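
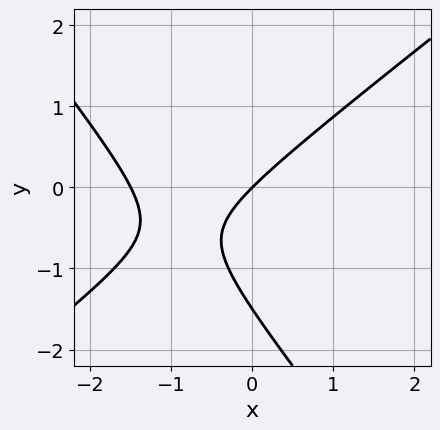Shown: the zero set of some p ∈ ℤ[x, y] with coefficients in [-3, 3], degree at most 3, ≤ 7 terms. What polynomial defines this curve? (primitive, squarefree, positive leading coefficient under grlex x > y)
2*x^2 - x*y - 2*y^2 + 3*x - 3*y

1. deg p = 2.
2. Checking where it meets the axes: it crosses the y-axis at the gridline y = 0; it meets the x-axis at x = 0 (among the integer gridlines).
3. Together with the visible shape, these determine p as stated.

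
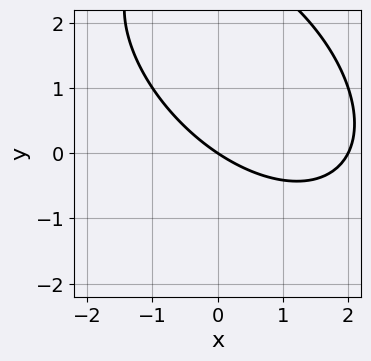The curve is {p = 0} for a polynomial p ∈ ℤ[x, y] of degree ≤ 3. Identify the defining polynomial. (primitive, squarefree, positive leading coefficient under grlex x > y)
x^2 + x*y + y^2 - 2*x - 3*y

(a) Degree: no degree-1 curve has this shape, so deg p = 2.
(b) Against the integer gridlines: it meets the y-axis at y = 0 (among the integer gridlines); among the integer gridlines, it crosses the x-axis at x ∈ {0, 2}.
(c) Solving for integer coefficients yields p as stated.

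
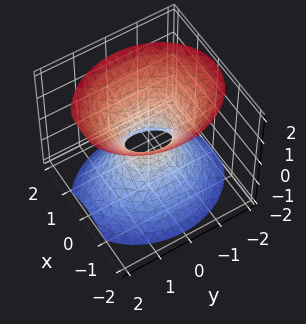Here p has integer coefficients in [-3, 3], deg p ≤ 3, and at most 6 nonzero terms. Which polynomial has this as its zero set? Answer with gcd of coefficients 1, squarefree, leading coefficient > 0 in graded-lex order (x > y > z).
First, the degree is 2 — one connected sheet with a waist; a quadric.
Then, symmetries: it's symmetric under x → −x, forcing even powers of x; the z ↦ −z reflection is a symmetry, so z appears only in even powers; the y ↦ −y reflection is a symmetry, so y appears only in even powers.
Then, checking where it meets the axes: the surface avoids every integer z-axis point in the box.
Finally, the integer polynomial consistent with all of this is the stated p.

3*x^2 + 2*y^2 - 2*z^2 - 1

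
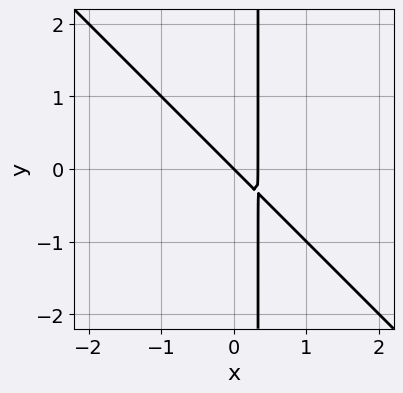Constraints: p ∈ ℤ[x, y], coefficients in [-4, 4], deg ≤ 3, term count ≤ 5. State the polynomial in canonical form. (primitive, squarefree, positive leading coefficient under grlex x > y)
1. The degree is 2 — the shape is more complex than any degree-1 curve.
2. From the visible intercepts: one y-axis crossing is at y = 0; it crosses the x-axis at the gridline x = 0.
3. Solving for integer coefficients yields p as stated.

3*x^2 + 3*x*y - x - y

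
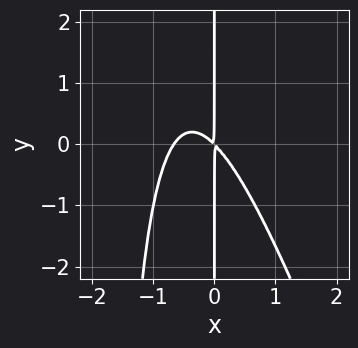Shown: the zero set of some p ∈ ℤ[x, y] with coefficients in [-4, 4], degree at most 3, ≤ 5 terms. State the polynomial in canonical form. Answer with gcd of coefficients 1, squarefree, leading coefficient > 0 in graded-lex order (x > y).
1. deg p = 3. A generic line meets the curve in up to 3 points.
2. From the visible intercepts: the visible y-axis segment lies entirely on the curve.
3. Fitting integer coefficients to these (and the overall shape) gives p.

3*x^3 + x^2*y + 2*x^2 + 2*x*y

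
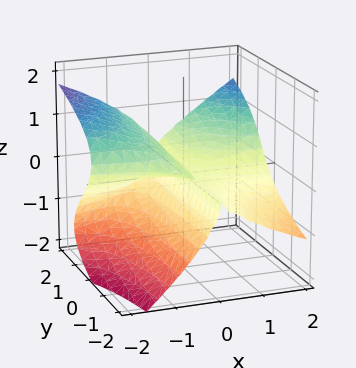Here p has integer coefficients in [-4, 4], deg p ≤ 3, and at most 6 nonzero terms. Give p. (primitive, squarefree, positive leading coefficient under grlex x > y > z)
x^2*y + x*z^2 - 2*z^3 - 2*x*z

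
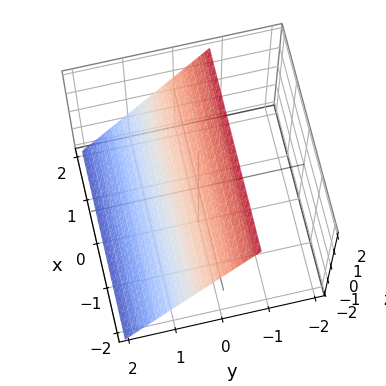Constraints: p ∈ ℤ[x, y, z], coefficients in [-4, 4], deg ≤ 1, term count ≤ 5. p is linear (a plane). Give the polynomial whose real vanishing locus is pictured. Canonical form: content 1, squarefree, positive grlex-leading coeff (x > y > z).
First, degree: the surface is flat (a plane), so deg p = 1.
Then, checking where it meets the axes: it meets the z-axis at z = 1 (among the integer gridlines); it misses every integer gridline on the x-axis.
Finally, putting this together gives p.

3*y + 2*z - 2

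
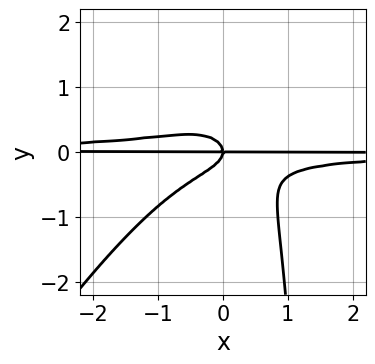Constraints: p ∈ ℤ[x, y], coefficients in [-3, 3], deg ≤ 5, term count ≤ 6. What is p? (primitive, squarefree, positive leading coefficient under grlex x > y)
Degree: the shape is more complex than any degree-3 curve, so deg p = 4.
Checking where it meets the axes: the visible x-axis segment lies entirely on the curve; it meets the y-axis at y = 0 (among the integer gridlines).
Assembling these constraints gives the stated polynomial.

3*x^2*y^2 - 2*x*y^3 + 3*y^3 + x*y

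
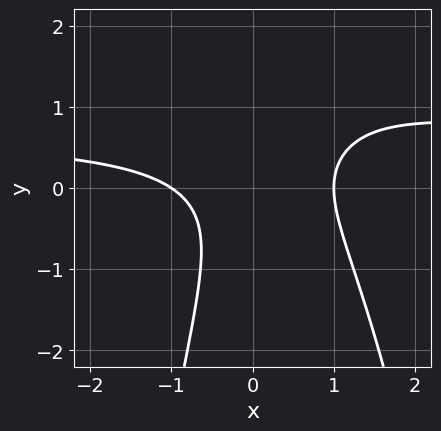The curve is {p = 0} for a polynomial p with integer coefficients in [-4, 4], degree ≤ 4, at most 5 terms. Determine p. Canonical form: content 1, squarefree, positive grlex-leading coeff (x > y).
3*x^2*y - 2*x^2 - 3*x*y + 2*y^2 + 2

1. Degree: no degree-2 curve has this shape, so deg p = 3.
2. Observable constraints: the x-axis gridline crossings are at x ∈ {-1, 1}; no y-intercept at any integer in the box.
3. These observations pin down the coefficients.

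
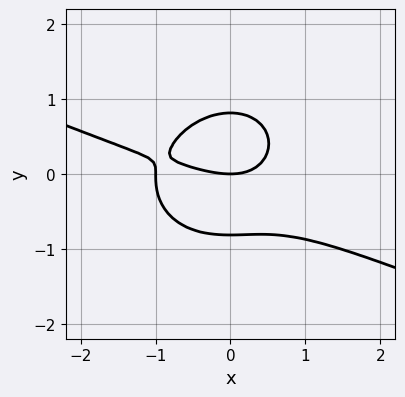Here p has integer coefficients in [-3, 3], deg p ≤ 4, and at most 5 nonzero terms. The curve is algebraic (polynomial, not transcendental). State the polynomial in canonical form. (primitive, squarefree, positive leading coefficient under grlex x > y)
deg p = 3.
Against the integer gridlines: among the integer gridlines, it crosses the x-axis at x ∈ {-1, 0}; it meets the y-axis at y = 0 (among the integer gridlines).
These observations pin down the coefficients.

x^3 + 2*x^2*y + 3*y^3 + x^2 - 2*y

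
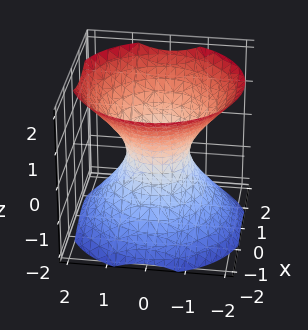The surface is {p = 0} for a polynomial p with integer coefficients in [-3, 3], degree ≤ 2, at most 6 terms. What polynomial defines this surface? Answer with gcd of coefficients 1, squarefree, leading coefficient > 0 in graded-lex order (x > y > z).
3*x^2 + 3*y^2 - 3*z^2 - 2

The degree is 2 — one connected sheet with a waist; a quadric.
Symmetries: rotational symmetry about the z-axis ⇒ p depends on x, y only through x² + y²; it's symmetric under z → −z, forcing even powers of z.
Against the integer gridlines: a circular section at z = 1 has radius between 1 and 2; it misses every integer gridline on the z-axis.
The integer polynomial consistent with all of this is the stated p.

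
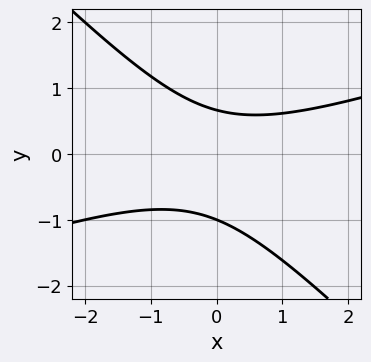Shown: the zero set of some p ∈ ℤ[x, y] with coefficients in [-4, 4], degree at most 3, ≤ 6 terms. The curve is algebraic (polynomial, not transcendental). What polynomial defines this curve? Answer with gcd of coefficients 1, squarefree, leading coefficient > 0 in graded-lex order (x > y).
x^2 - 2*x*y - 3*y^2 - y + 2

(a) Degree: the shape is more complex than any degree-1 curve, so deg p = 2.
(b) Checking where it meets the axes: it crosses the y-axis at the gridline y = -1; no x-intercept at any integer in the box.
(c) Solving for integer coefficients yields p as stated.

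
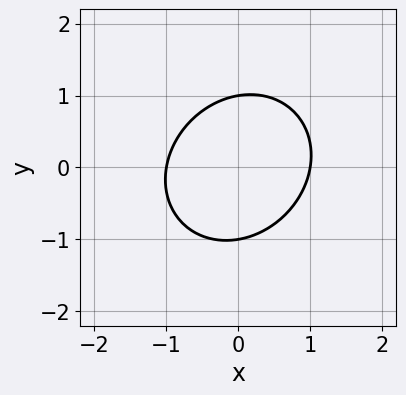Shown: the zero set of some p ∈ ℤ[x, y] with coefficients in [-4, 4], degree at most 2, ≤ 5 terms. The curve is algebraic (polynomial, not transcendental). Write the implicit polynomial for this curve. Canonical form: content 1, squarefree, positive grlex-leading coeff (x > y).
3*x^2 - x*y + 3*y^2 - 3

1. The degree is 2 — a generic line meets the curve in up to 2 points.
2. Against the integer gridlines: among the integer gridlines, it crosses the y-axis at y ∈ {-1, 1}; the x-axis gridline crossings are at x ∈ {-1, 1}.
3. Solving for integer coefficients yields p as stated.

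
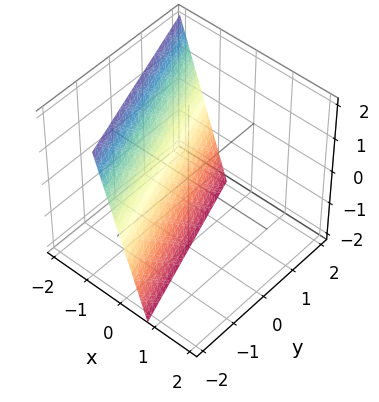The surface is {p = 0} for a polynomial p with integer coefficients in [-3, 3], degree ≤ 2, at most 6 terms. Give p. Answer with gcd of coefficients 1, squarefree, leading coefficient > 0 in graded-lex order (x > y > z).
1. The degree is 1 — every cross-section is a straight line — this is a plane.
2. From the axis intercepts and sections: it crosses the z-axis at the gridline z = -2; it crosses the y-axis at the gridline y = -2.
3. Fitting integer coefficients to these (and the overall shape) gives p.

3*x + y + z + 2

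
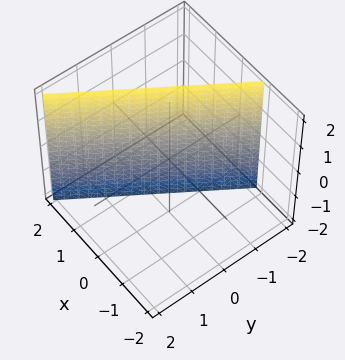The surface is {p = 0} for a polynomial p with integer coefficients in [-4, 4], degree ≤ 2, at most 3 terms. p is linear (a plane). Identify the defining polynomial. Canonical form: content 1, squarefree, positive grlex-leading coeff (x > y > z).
(a) The degree is 1 — every cross-section is a straight line — this is a plane.
(b) From the visible intercepts: it meets the y-axis at y = -1 (among the integer gridlines); no z-intercept at any integer in the box.
(c) Together with the visible shape, these determine p as stated.

3*x - 2*y - 2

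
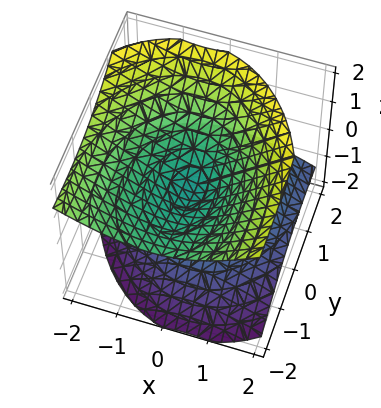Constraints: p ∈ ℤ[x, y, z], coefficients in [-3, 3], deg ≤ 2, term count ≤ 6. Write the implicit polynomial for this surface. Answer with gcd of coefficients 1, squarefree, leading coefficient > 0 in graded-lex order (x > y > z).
2*x^2 + x*z + y^2 + 2*y*z - 3*z^2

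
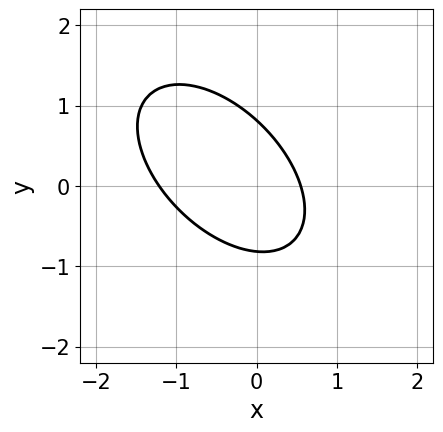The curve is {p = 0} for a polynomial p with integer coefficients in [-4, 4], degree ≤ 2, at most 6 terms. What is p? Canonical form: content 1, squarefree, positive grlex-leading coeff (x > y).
(a) Degree: the shape is more complex than any degree-1 curve, so deg p = 2.
(b) The integer polynomial consistent with all of this is the stated p.

3*x^2 + 3*x*y + 3*y^2 + 2*x - 2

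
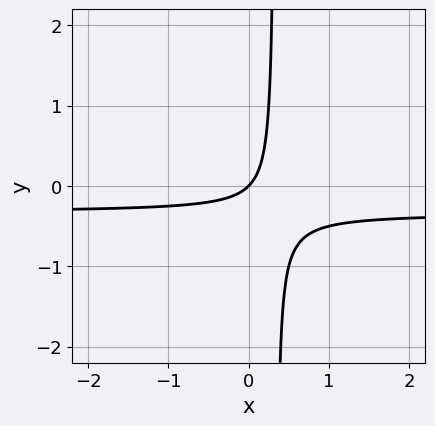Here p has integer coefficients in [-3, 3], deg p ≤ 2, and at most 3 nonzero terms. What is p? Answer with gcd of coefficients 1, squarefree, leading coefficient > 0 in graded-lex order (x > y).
3*x*y + x - y

(a) deg p = 2. No degree-1 curve has this shape.
(b) Against the integer gridlines: it meets the y-axis at y = 0 (among the integer gridlines); one x-axis crossing is at x = 0.
(c) Fitting integer coefficients to these (and the overall shape) gives p.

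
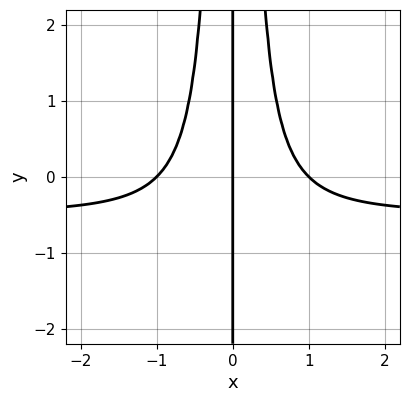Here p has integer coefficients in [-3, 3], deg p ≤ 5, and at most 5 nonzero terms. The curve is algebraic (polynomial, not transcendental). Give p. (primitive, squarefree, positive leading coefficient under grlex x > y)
2*x^3*y + x^3 - x

(a) Degree: the shape is more complex than any degree-3 curve, so deg p = 4.
(b) Checking where it meets the axes: the x-axis gridline crossings are at x ∈ {-1, 0, 1}; every point of the y-axis in the box is on the curve.
(c) Assembling these constraints gives the stated polynomial.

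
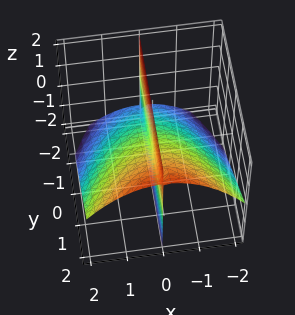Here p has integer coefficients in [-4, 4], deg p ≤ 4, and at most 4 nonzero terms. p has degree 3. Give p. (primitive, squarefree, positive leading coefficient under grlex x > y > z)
x^3 - 2*x*y + 3*x*z

The picture has 2 separate pieces.
deg p = 3.
From the axis intercepts and sections: it crosses the x-axis at the gridline x = 0; the visible y-axis segment lies entirely on the surface.
The integer polynomial consistent with all of this is the stated p.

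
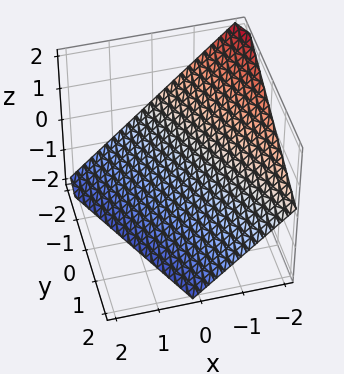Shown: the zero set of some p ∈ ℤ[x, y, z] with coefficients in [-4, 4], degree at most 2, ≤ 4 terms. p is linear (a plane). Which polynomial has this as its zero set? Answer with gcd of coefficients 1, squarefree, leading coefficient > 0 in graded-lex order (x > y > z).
2*x + y + 2*z + 2

1. Degree: every cross-section is a straight line — this is a plane, so deg p = 1.
2. Checking where it meets the axes: it crosses the z-axis at the gridline z = -1; it crosses the y-axis at the gridline y = -2; it crosses the x-axis at the gridline x = -1.
3. Matching integer coefficients to the picture gives p.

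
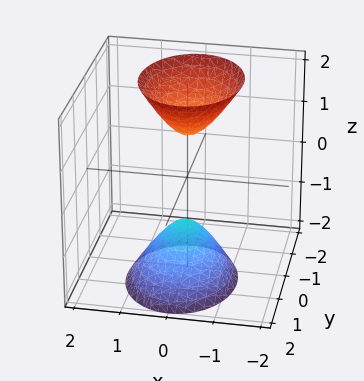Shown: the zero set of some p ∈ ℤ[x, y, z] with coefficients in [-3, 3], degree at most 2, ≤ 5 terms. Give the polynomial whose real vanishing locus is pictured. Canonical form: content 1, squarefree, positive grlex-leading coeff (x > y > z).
(a) I count 2 distinct pieces.
(b) deg p = 2.
(c) Observable constraints: among the integer gridlines, it crosses the z-axis at z ∈ {-1, 1}; no x-intercept at any integer in the box; no y-intercept at any integer in the box.
(d) Together with the visible shape, these determine p as stated.

3*x^2 + 2*y^2 + y*z - z^2 + 1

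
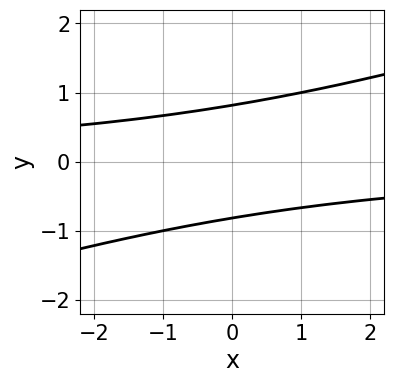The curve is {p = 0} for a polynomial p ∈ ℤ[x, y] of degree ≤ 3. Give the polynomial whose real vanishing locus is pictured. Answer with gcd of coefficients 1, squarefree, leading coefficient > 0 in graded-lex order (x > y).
The degree is 2 — a generic line meets the curve in up to 2 points.
Observable constraints: the curve avoids every integer x-axis point in the box.
Together with the visible shape, these determine p as stated.

x*y - 3*y^2 + 2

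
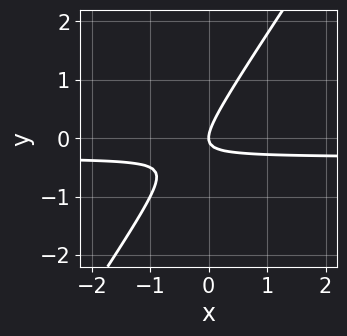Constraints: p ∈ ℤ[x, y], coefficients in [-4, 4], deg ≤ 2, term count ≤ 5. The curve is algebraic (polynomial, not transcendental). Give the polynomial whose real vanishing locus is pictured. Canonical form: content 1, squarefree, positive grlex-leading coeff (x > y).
1. Degree: the shape is more complex than any degree-1 curve, so deg p = 2.
2. From the visible intercepts: one y-axis crossing is at y = 0; it meets the x-axis at x = 0 (among the integer gridlines).
3. Putting this together gives p.

3*x*y - 2*y^2 + x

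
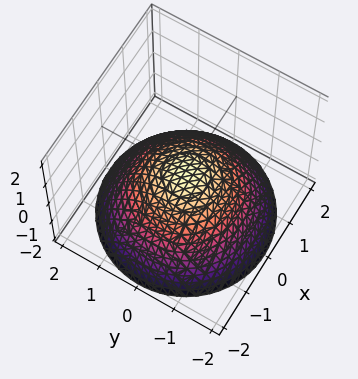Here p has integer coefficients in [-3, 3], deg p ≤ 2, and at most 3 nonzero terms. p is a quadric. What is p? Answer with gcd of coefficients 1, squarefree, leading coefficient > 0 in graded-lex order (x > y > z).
x^2 + y^2 + 2*z

deg p = 2. A paraboloid; a quadric.
Symmetries: the surface is invariant under rotation about z: p = q(x² + y², z).
Observable constraints: it meets the z-axis at z = 0 (among the integer gridlines); one x-axis crossing is at x = 0; a circular section at z = -1 has radius between 1 and 2.
Fitting integer coefficients to these (and the overall shape) gives p.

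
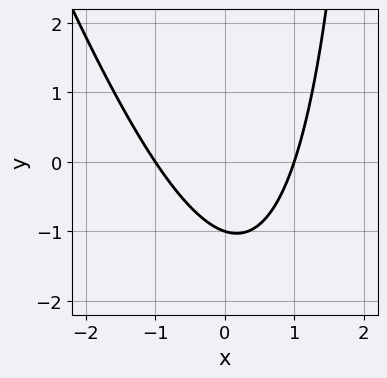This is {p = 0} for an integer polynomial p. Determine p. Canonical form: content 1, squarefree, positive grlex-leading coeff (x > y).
deg p = 2. A generic line meets the curve in up to 2 points.
From the axis intercepts and sections: the x-axis gridline crossings are at x ∈ {-1, 1}; one y-axis crossing is at y = -1.
The integer polynomial consistent with all of this is the stated p.

3*x^2 + x*y - 3*y - 3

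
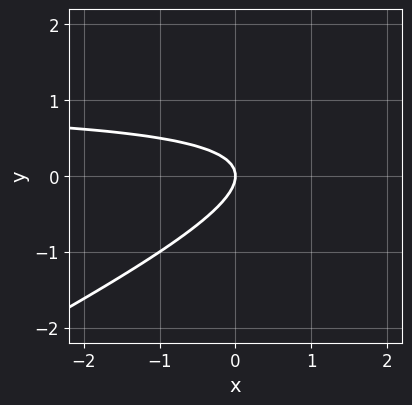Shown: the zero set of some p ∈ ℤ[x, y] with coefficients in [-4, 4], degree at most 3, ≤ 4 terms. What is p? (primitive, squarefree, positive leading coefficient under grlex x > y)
x*y - 2*y^2 - x

Degree: the shape is more complex than any degree-1 curve, so deg p = 2.
Checking where it meets the axes: it crosses the y-axis at the gridline y = 0; it meets the x-axis at x = 0 (among the integer gridlines).
Putting this together gives p.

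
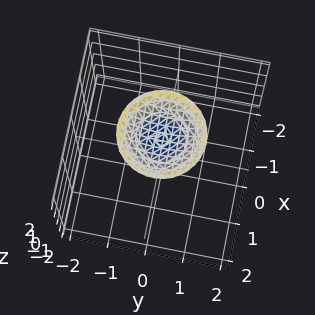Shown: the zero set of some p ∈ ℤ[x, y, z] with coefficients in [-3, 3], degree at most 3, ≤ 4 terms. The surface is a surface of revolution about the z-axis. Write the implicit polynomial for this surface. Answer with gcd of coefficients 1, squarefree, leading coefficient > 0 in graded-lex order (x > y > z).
First, degree: no degree-1 surface has this shape, so deg p = 2.
Then, by symmetry, the surface is invariant under rotation about z: p = q(x² + y², z).
Next, against the integer gridlines: the surface avoids every integer x-axis point in the box; no y-intercept at any integer in the box; a circular section at z = 2 has radius exactly 1.
Finally, these observations pin down the coefficients.

x^2 + y^2 - 2*z + 3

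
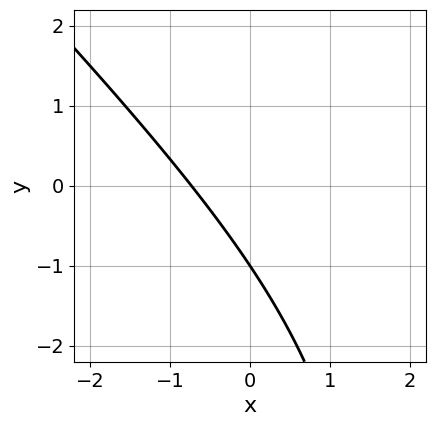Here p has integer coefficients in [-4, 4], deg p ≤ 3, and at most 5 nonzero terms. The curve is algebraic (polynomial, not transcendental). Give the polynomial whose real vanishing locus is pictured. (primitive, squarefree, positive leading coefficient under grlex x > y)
x^2 + x*y - 2*x - 2*y - 2

The degree is 2 — the shape is more complex than any degree-1 curve.
Reading off the gridlines: it meets the y-axis at y = -1 (among the integer gridlines).
Solving for integer coefficients yields p as stated.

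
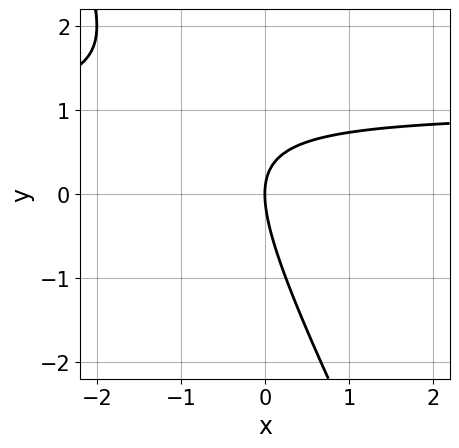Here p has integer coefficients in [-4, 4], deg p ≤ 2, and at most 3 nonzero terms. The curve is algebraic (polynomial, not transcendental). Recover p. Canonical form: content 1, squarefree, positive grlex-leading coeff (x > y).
1. Degree: the shape is more complex than any degree-1 curve, so deg p = 2.
2. Reading off the gridlines: it meets the x-axis at x = 0 (among the integer gridlines); one y-axis crossing is at y = 0.
3. Matching integer coefficients to the picture gives p.

2*x*y + y^2 - 2*x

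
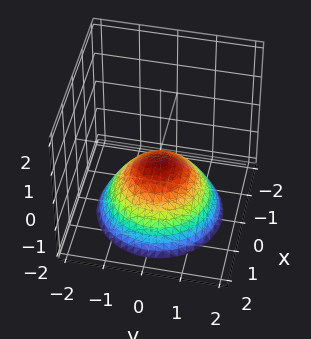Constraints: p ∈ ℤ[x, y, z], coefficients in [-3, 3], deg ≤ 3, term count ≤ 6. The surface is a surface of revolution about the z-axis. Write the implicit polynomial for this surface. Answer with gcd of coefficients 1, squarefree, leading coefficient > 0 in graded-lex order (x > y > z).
1. deg p = 2. A generic line meets the surface in up to 2 points.
2. Symmetries: rotational symmetry about the z-axis ⇒ p depends on x, y only through x² + y².
3. Checking where it meets the axes: no x-intercept at any integer in the box; a circular section at z = -2 has radius between 1 and 2; it misses every integer gridline on the y-axis.
4. Matching integer coefficients to the picture gives p.

2*x^2 + 2*y^2 + 3*z + 1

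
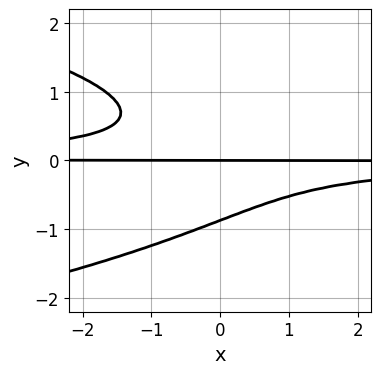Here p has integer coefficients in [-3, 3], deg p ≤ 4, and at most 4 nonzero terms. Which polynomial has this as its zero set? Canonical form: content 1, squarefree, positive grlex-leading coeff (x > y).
3*y^4 + 3*x*y^2 + 2*y

First, the degree is 4 — a generic line meets the curve in up to 4 points.
Then, from the visible intercepts: one y-axis crossing is at y = 0; every point of the x-axis in the box is on the curve.
Finally, together with the visible shape, these determine p as stated.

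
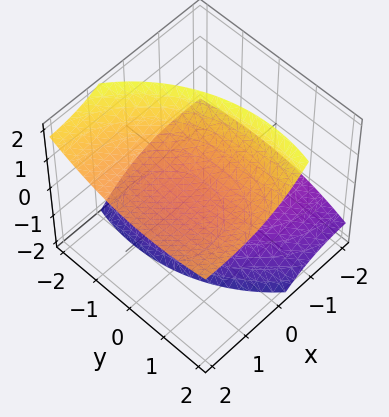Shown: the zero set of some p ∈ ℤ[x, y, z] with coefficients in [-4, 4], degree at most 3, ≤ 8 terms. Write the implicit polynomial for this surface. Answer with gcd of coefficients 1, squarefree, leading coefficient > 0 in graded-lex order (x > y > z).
x^2 - 3*x*z + y^2 - y*z - 2*z^2 + 3

I count 2 distinct pieces.
Degree: the shape is more complex than any degree-1 surface, so deg p = 2.
Against the integer gridlines: the surface avoids every integer x-axis point in the box; the surface avoids every integer y-axis point in the box.
Fitting integer coefficients to these (and the overall shape) gives p.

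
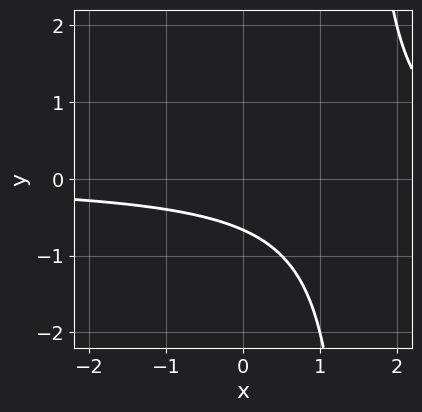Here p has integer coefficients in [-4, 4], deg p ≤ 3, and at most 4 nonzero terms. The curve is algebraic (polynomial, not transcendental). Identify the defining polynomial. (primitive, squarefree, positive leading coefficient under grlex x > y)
2*x*y - 3*y - 2

First, degree: the shape is more complex than any degree-1 curve, so deg p = 2.
Next, checking where it meets the axes: no x-intercept at any integer in the box.
Finally, assembling these constraints gives the stated polynomial.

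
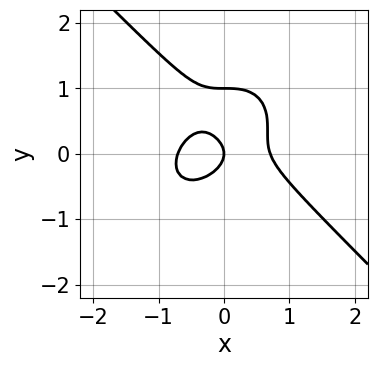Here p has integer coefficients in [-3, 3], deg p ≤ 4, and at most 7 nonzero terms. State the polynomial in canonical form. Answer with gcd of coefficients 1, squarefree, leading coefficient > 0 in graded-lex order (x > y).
2*x^3 + 2*y^3 + x*y - 2*y^2 - x

(a) Degree: no degree-2 curve has this shape, so deg p = 3.
(b) Observable constraints: among the integer gridlines, it crosses the y-axis at y ∈ {0, 1}; one x-axis crossing is at x = 0.
(c) Matching integer coefficients to the picture gives p.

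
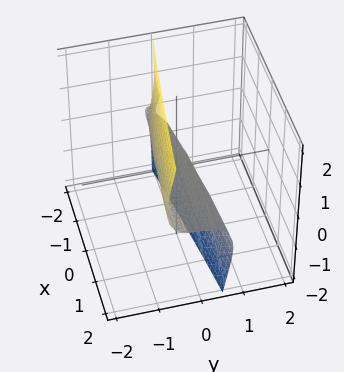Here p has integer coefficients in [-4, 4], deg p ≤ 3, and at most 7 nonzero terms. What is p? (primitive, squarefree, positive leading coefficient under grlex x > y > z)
The degree is 3 — no degree-2 surface has this shape.
From the visible intercepts: it crosses the y-axis at the gridline y = 0; it meets the z-axis at z = 0 (among the integer gridlines).
Assembling these constraints gives the stated polynomial. Check: (1, 0, 0) on the x-axis lies on the surface, and p(1, 0, 0) = 0. ✓

3*y^3 - y^2*z + 3*y*z^2 + x*z + 2*z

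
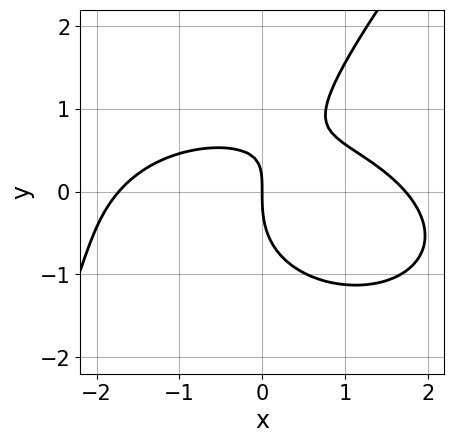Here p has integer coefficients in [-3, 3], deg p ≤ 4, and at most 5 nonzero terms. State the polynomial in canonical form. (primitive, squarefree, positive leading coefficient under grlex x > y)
(a) Degree: the shape is more complex than any degree-2 curve, so deg p = 3.
(b) Checking where it meets the axes: it meets the y-axis at y = 0 (among the integer gridlines); one x-axis crossing is at x = 0.
(c) Fitting integer coefficients to these (and the overall shape) gives p.

x^3 + 2*x*y^2 - 2*y^3 + 3*x*y - 3*x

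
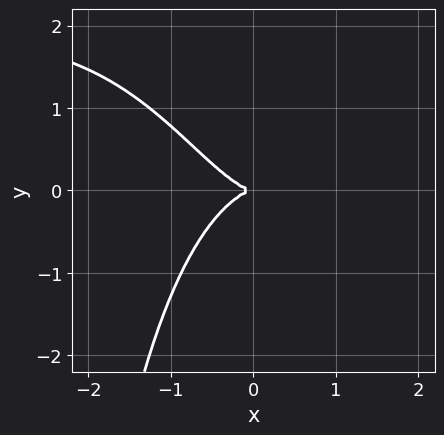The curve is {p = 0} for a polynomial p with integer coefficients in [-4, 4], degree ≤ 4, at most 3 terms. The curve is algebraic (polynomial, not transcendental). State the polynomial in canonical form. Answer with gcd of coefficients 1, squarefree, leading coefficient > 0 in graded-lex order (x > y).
x^3*y - 2*x^3 - 2*y^2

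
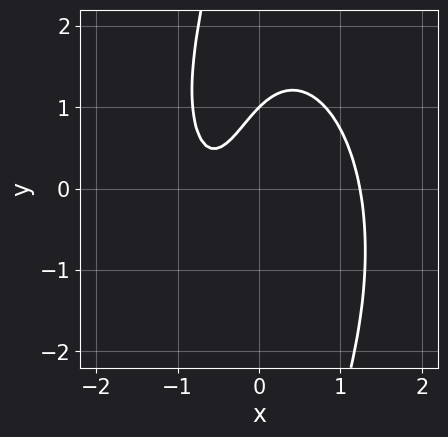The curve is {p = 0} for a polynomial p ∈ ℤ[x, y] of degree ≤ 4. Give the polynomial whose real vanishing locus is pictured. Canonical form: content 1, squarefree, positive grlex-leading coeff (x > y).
3*x^3 + x*y^2 - 3*x + 2*y - 2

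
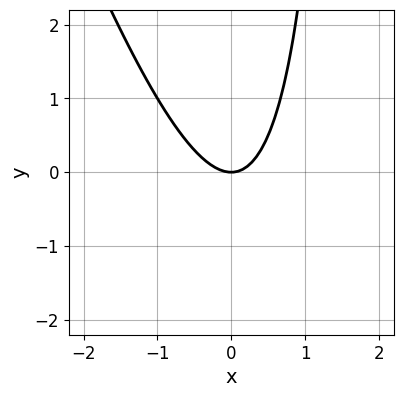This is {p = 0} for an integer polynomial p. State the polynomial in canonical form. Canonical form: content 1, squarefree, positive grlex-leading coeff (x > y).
(a) Degree: a generic line meets the curve in up to 2 points, so deg p = 2.
(b) Checking where it meets the axes: it meets the y-axis at y = 0 (among the integer gridlines); it crosses the x-axis at the gridline x = 0.
(c) Putting this together gives p.

3*x^2 + x*y - 2*y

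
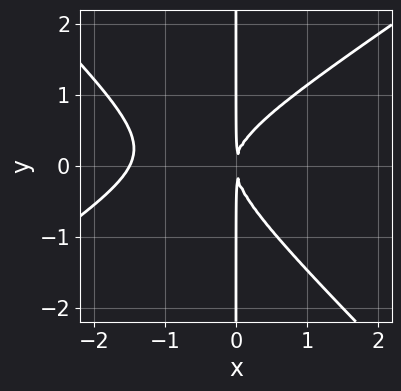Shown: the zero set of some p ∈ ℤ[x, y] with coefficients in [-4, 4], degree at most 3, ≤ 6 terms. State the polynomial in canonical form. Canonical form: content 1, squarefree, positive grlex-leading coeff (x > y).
deg p = 3. No degree-2 curve has this shape.
From the axis intercepts and sections: every point of the y-axis in the box is on the curve.
Together with the visible shape, these determine p as stated.

2*x^3 - x^2*y - 3*x*y^2 + 3*x^2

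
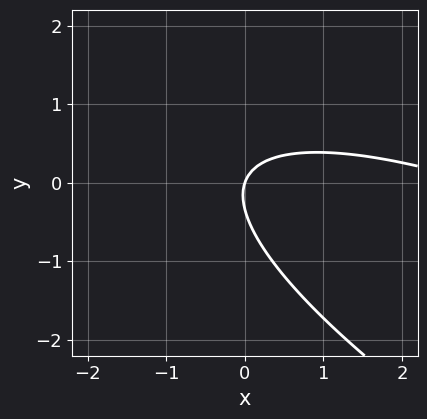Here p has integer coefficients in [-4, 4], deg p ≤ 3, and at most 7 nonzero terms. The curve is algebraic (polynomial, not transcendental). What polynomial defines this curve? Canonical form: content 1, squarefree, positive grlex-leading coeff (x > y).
Degree: no degree-1 curve has this shape, so deg p = 2.
Reading off the gridlines: it crosses the x-axis at the gridline x = 0; it crosses the y-axis at the gridline y = 0.
These observations pin down the coefficients.

x^2 + 3*x*y + 3*y^2 - 3*x + y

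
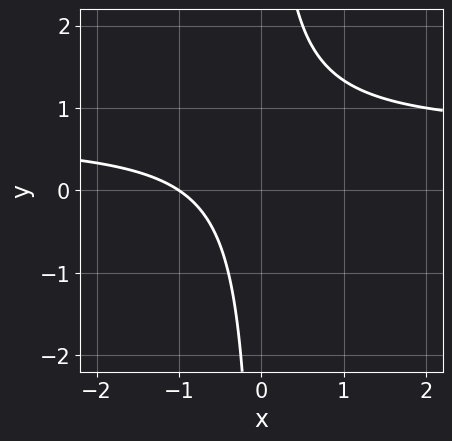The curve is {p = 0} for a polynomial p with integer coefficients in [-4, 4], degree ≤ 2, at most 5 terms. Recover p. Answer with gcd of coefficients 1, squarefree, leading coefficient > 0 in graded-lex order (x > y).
Degree: the shape is more complex than any degree-1 curve, so deg p = 2.
From the visible intercepts: it crosses the x-axis at the gridline x = -1; no y-intercept at any integer in the box.
Matching integer coefficients to the picture gives p.

3*x*y - 2*x - 2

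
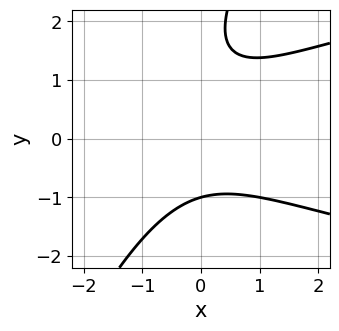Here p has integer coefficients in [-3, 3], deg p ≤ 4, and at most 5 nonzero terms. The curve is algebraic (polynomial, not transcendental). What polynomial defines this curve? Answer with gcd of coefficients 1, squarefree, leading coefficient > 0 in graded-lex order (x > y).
First, the degree is 3 — a generic line meets the curve in up to 3 points.
Next, observable constraints: no x-intercept at any integer in the box; one y-axis crossing is at y = -1.
Finally, assembling these constraints gives the stated polynomial.

2*x*y^2 - y^3 - 2*x^2 + 2*y^2 - 3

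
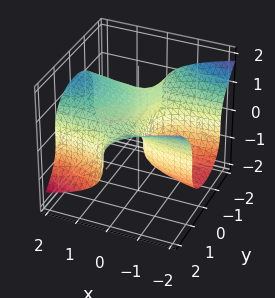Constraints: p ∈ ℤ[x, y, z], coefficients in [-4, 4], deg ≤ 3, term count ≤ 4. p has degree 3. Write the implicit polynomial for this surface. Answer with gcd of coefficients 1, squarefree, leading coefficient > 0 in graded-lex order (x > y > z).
2*x*y^2 + 3*z^3 - 3*x - 1

deg p = 3.
Checking where it meets the axes: no y-intercept at any integer in the box.
Together with the visible shape, these determine p as stated.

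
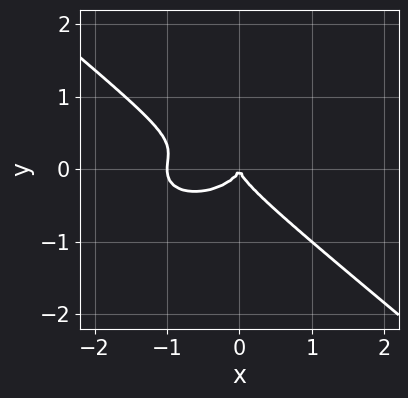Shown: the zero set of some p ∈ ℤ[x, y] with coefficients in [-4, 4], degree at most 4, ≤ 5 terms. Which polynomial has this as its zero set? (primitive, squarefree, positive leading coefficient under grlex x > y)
x^3 + x*y^2 + 3*y^3 + x^2

(a) deg p = 3. The shape is more complex than any degree-2 curve.
(b) Against the integer gridlines: one y-axis crossing is at y = 0; among the integer gridlines, it crosses the x-axis at x ∈ {-1, 0}.
(c) The integer polynomial consistent with all of this is the stated p.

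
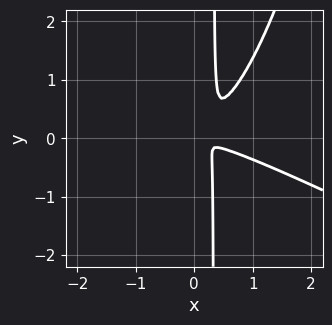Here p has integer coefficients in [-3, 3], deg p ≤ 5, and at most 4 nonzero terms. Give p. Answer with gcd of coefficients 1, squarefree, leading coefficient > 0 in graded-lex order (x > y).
x^4 + 2*x^3*y - 3*x*y^2 + y^2

1. The degree is 4 — no degree-3 curve has this shape.
2. The integer polynomial consistent with all of this is the stated p.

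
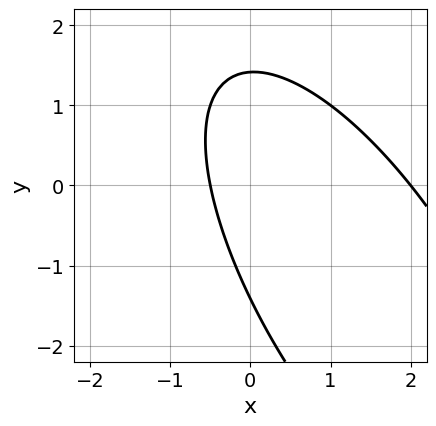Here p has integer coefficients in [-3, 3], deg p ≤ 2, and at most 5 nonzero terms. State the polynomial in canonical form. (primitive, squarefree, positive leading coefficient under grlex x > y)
2*x^2 + 2*x*y + y^2 - 3*x - 2

1. Degree: the shape is more complex than any degree-1 curve, so deg p = 2.
2. From the visible intercepts: it meets the x-axis at x = 2 (among the integer gridlines).
3. Putting this together gives p.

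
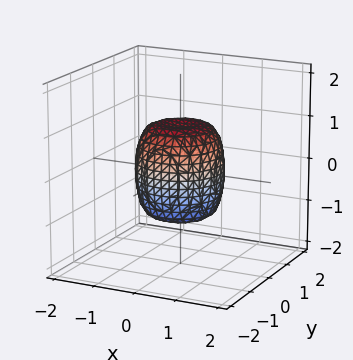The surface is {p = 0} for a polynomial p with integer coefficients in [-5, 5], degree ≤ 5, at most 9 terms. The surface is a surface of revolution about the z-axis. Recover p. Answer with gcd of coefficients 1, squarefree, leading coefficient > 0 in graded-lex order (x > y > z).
deg p = 4. No degree-3 surface has this shape.
Symmetry: the z-axis is an axis of rotation, so x and y enter only as x² + y².
Observable constraints: the z-axis gridline crossings are at z ∈ {-1, 1}; a circular section at z = -1 has radius between 0 and 1.
These observations pin down the coefficients. Check: (-1, 0, 0) on the x-axis lies on the surface, and p(-1, 0, 0) = 0. ✓

2*x^4 + 4*x^2*y^2 + 2*y^4 - x^2 - y^2 + z^2 - 1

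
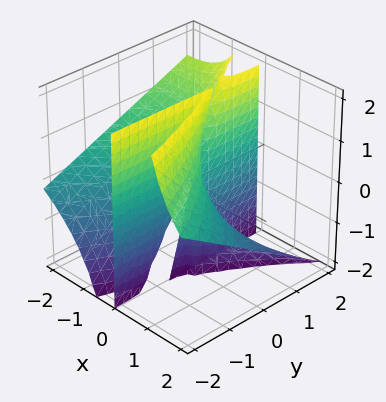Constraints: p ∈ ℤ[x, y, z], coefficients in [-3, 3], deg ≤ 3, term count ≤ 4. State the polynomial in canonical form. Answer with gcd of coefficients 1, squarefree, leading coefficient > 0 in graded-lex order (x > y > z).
x^3 + 3*x^2*z + 3*x*y - x*z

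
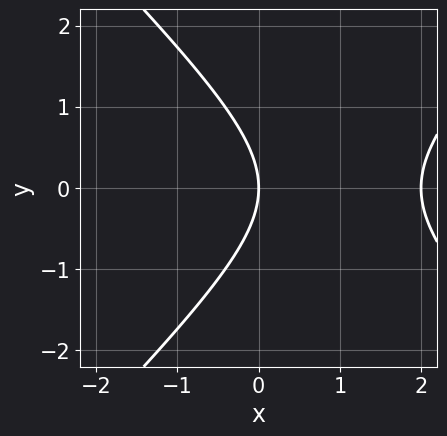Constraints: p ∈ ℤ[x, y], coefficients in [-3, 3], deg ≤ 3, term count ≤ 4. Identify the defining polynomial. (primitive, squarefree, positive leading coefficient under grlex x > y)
x^2 - y^2 - 2*x

(a) The degree is 2 — no degree-1 curve has this shape.
(b) Symmetries: mirror symmetry y ↦ −y ⇒ only even powers of y.
(c) Against the integer gridlines: the x-axis gridline crossings are at x ∈ {0, 2}; it crosses the y-axis at the gridline y = 0.
(d) Fitting integer coefficients to these (and the overall shape) gives p.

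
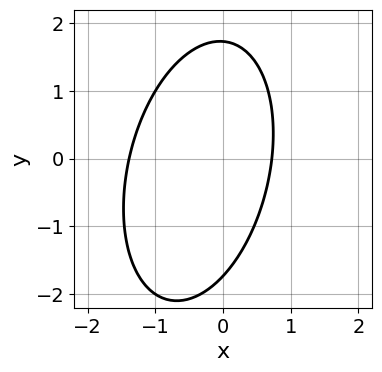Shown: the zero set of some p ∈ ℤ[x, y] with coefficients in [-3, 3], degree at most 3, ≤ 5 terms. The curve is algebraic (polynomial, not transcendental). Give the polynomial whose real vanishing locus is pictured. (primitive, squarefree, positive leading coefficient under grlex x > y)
1. Degree: a generic line meets the curve in up to 2 points, so deg p = 2.
2. Putting this together gives p.

3*x^2 - x*y + y^2 + 2*x - 3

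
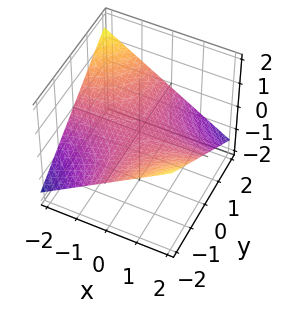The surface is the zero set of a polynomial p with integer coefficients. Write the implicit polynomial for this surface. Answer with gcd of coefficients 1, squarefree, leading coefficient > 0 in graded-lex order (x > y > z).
(a) The degree is 2 — a saddle surface; a quadric.
(b) From the axis intercepts and sections: the visible y-axis segment lies entirely on the surface; the visible x-axis segment lies entirely on the surface; one z-axis crossing is at z = 0.
(c) Solving for integer coefficients yields p as stated.

x*y + 3*z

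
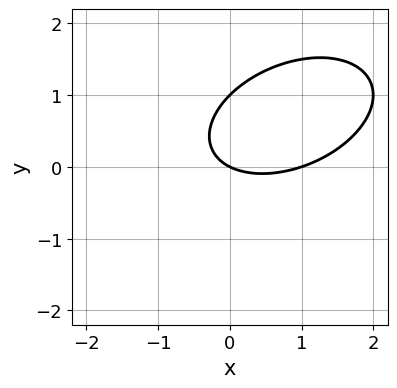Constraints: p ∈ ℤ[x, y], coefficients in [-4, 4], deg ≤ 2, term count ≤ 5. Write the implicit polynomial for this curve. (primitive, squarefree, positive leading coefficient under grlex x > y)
x^2 - x*y + 2*y^2 - x - 2*y

1. Degree: a generic line meets the curve in up to 2 points, so deg p = 2.
2. Reading off the gridlines: the x-axis gridline crossings are at x ∈ {0, 1}; the y-axis gridline crossings are at y ∈ {0, 1}.
3. These observations pin down the coefficients.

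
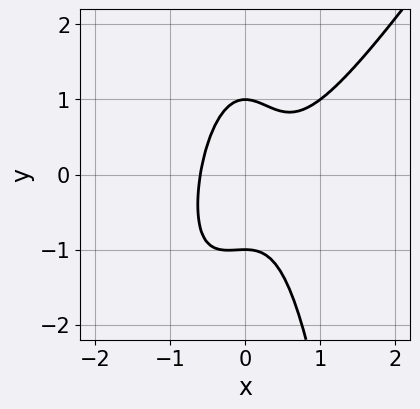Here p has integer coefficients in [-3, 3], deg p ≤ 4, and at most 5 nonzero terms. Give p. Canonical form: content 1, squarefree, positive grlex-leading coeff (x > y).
3*x^3 - 2*x^2*y - x^2 - y^2 + 1

deg p = 3.
From the axis intercepts and sections: among the integer gridlines, it crosses the y-axis at y ∈ {-1, 1}.
Fitting integer coefficients to these (and the overall shape) gives p.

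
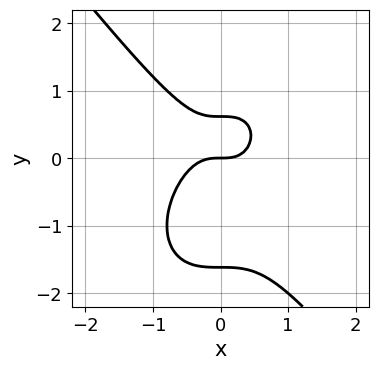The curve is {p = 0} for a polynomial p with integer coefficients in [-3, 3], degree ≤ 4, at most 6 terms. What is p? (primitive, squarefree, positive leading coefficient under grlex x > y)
2*x^3 + y^3 + y^2 - y

First, the degree is 3 — the shape is more complex than any degree-2 curve.
Then, observable constraints: it meets the x-axis at x = 0 (among the integer gridlines); it meets the y-axis at y = 0 (among the integer gridlines).
Finally, fitting integer coefficients to these (and the overall shape) gives p.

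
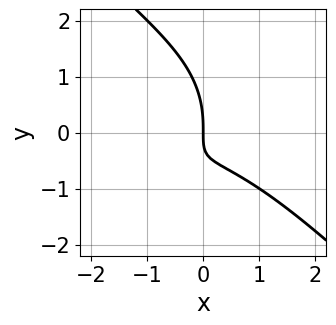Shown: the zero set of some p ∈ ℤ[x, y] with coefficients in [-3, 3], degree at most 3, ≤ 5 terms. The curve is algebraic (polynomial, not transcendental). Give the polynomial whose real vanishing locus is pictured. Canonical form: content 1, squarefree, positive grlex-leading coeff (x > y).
(a) The degree is 3 — a generic line meets the curve in up to 3 points.
(b) Checking where it meets the axes: one x-axis crossing is at x = 0; it crosses the y-axis at the gridline y = 0.
(c) The integer polynomial consistent with all of this is the stated p.

x^3 + y^3 + x^2 + 3*x*y + 2*x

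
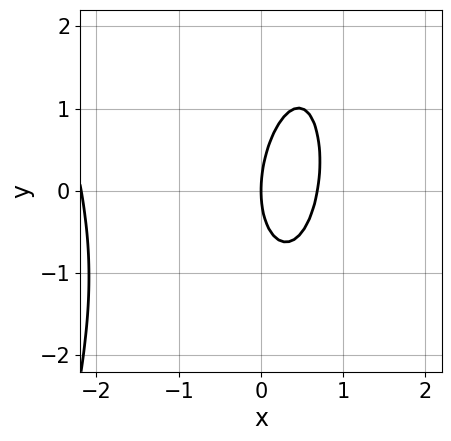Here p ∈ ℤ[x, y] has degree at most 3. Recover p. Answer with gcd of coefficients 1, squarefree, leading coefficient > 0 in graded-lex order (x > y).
First, degree: no degree-2 curve has this shape, so deg p = 3.
Next, against the integer gridlines: it crosses the x-axis at the gridline x = 0; it crosses the y-axis at the gridline y = 0.
Finally, assembling these constraints gives the stated polynomial.

2*x^3 + 3*x^2 - x*y + y^2 - 3*x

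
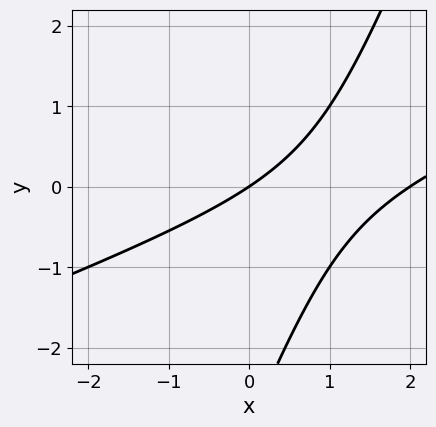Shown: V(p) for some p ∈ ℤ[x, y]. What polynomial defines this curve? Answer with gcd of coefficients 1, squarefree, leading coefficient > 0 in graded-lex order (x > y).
x^2 - 3*x*y + y^2 - 2*x + 3*y

1. Degree: the shape is more complex than any degree-1 curve, so deg p = 2.
2. Checking where it meets the axes: it crosses the y-axis at the gridline y = 0; among the integer gridlines, it crosses the x-axis at x ∈ {0, 2}.
3. Putting this together gives p.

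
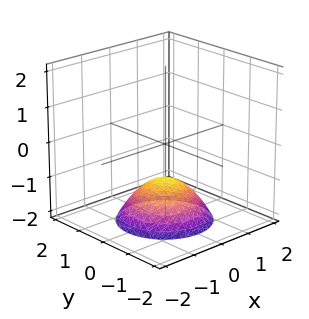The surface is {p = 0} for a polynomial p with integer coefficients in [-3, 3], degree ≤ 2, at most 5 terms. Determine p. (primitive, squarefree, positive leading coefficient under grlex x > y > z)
2*x^2 + 2*y^2 + 3*z + 3

1. Degree: no degree-1 surface has this shape, so deg p = 2.
2. By symmetry, the surface is invariant under rotation about z: p = q(x² + y², z).
3. From the axis intercepts and sections: it misses every integer gridline on the x-axis; no y-intercept at any integer in the box; one z-axis crossing is at z = -1.
4. Matching integer coefficients to the picture gives p.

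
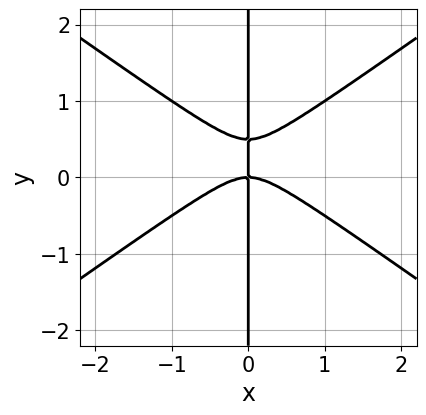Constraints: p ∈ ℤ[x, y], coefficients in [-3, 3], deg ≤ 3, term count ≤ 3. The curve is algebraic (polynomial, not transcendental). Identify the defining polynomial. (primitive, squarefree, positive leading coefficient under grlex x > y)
x^3 - 2*x*y^2 + x*y

deg p = 3. A generic line meets the curve in up to 3 points.
From the axis intercepts and sections: it meets the x-axis at x = 0 (among the integer gridlines); the visible y-axis segment lies entirely on the curve.
Matching integer coefficients to the picture gives p.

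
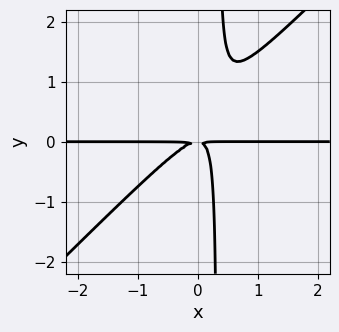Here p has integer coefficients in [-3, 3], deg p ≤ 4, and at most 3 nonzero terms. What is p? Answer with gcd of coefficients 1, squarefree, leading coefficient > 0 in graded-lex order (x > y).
3*x^2*y - 3*x*y^2 + y^2

1. deg p = 3. A generic line meets the curve in up to 3 points.
2. Reading off the gridlines: the visible x-axis segment lies entirely on the curve.
3. Solving for integer coefficients yields p as stated.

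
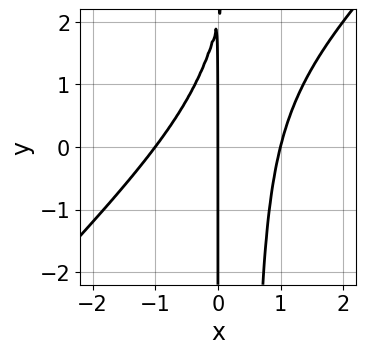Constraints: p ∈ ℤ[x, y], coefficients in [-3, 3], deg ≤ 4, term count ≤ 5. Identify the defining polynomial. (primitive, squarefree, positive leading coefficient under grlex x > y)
Degree: the shape is more complex than any degree-2 curve, so deg p = 3.
Reading off the gridlines: the x-axis gridline crossings are at x ∈ {-1, 0, 1}; every point of the y-axis in the box is on the curve.
The integer polynomial consistent with all of this is the stated p.

2*x^3 - 2*x^2*y + x*y - 2*x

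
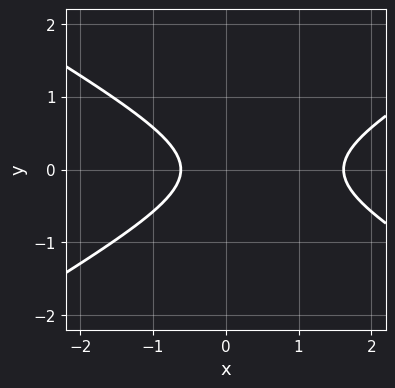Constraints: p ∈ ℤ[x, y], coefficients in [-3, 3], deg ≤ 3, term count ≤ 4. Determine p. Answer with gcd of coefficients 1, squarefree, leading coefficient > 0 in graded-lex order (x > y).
1. Degree: the shape is more complex than any degree-1 curve, so deg p = 2.
2. Symmetries: the y ↦ −y reflection is a symmetry, so y appears only in even powers.
3. Against the integer gridlines: it misses every integer gridline on the y-axis.
4. These observations pin down the coefficients.

x^2 - 3*y^2 - x - 1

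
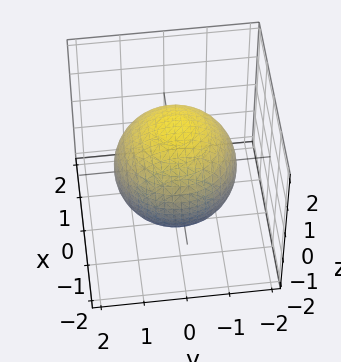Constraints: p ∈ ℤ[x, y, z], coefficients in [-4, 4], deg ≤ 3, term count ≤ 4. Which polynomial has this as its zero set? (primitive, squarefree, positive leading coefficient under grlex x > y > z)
1. The degree is 2 — a generic line meets the surface in up to 2 points.
2. Symmetries: rotational symmetry about the z-axis ⇒ p depends on x, y only through x² + y².
3. Against the integer gridlines: a circular section at z = -1 has radius exactly 1.
4. The integer polynomial consistent with all of this is the stated p.

x^2 + y^2 + z^2 - 2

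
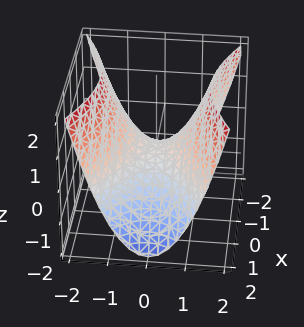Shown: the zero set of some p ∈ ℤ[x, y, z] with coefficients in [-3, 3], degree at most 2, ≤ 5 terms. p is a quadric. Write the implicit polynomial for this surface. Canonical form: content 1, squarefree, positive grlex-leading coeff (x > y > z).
1. deg p = 2. A saddle surface; a quadric.
2. Symmetries: the y ↦ −y reflection is a symmetry, so y appears only in even powers; the x ↦ −x reflection is a symmetry, so x appears only in even powers.
3. Reading off the gridlines: it crosses the z-axis at the gridline z = 0; it meets the x-axis at x = 0 (among the integer gridlines).
4. These observations pin down the coefficients.

x^2 - 2*y^2 + 2*z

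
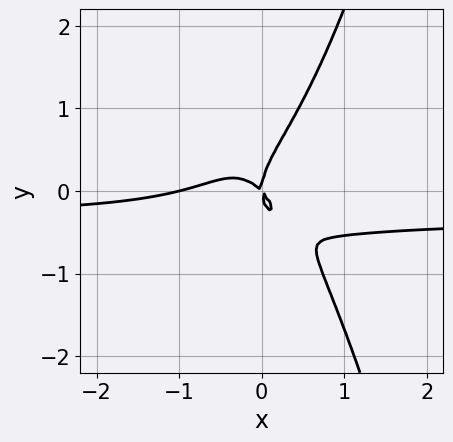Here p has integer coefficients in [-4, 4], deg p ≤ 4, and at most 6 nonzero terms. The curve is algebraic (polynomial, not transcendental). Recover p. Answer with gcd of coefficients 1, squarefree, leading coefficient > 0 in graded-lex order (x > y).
3*x^3*y + x^3 - y^3 + x^2 + x*y

1. The degree is 4 — no degree-3 curve has this shape.
2. From the axis intercepts and sections: it crosses the y-axis at the gridline y = 0; the x-axis gridline crossings are at x ∈ {-1, 0}.
3. The integer polynomial consistent with all of this is the stated p.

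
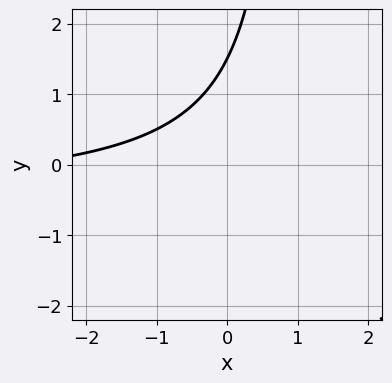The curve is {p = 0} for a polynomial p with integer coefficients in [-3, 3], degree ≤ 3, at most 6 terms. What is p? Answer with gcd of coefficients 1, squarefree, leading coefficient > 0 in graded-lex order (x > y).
1. deg p = 2.
2. Reading off the gridlines: no x-intercept at any integer in the box.
3. Assembling these constraints gives the stated polynomial.

2*x*y + x - 2*y + 3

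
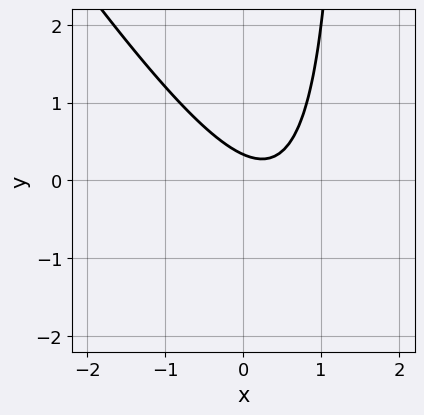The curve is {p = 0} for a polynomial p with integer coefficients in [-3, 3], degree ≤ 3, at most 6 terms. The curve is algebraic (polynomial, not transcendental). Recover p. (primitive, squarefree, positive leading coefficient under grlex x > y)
Degree: the shape is more complex than any degree-1 curve, so deg p = 2.
Reading off the gridlines: the curve avoids every integer x-axis point in the box.
Assembling these constraints gives the stated polynomial.

3*x^2 + 2*x*y - 2*x - 3*y + 1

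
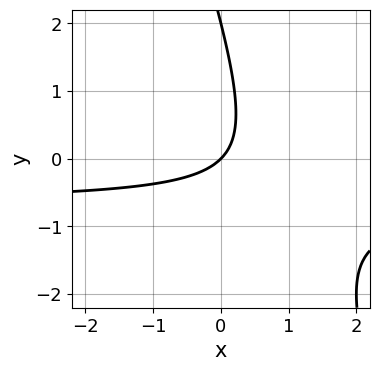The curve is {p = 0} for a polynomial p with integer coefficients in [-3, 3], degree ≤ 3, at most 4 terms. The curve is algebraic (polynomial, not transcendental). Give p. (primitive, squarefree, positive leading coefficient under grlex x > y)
3*x*y + y^2 + 2*x - 2*y

deg p = 2. A generic line meets the curve in up to 2 points.
Observable constraints: it crosses the x-axis at the gridline x = 0; the y-axis gridline crossings are at y ∈ {0, 2}.
Solving for integer coefficients yields p as stated.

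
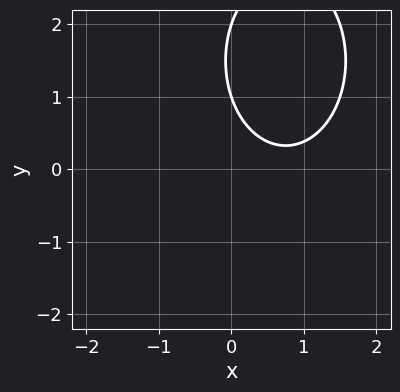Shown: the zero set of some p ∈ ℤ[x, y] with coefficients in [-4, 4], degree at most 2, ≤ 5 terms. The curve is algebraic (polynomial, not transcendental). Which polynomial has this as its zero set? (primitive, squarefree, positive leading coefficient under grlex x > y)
deg p = 2.
Observable constraints: it misses every integer gridline on the x-axis; among the integer gridlines, it crosses the y-axis at y ∈ {1, 2}.
Matching integer coefficients to the picture gives p.

2*x^2 + y^2 - 3*x - 3*y + 2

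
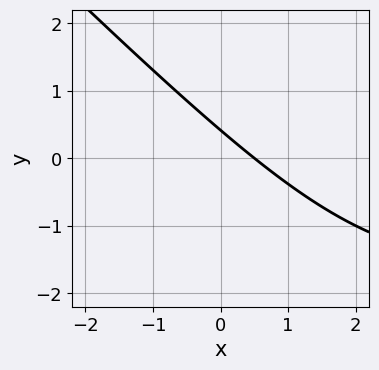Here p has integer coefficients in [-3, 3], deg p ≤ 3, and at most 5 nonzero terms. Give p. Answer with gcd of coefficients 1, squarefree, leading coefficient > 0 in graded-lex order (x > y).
x*y + y^2 + 2*x + 2*y - 1

1. Degree: the shape is more complex than any degree-1 curve, so deg p = 2.
2. Solving for integer coefficients yields p as stated.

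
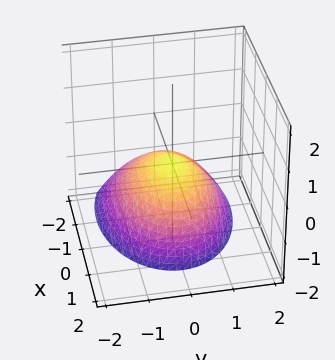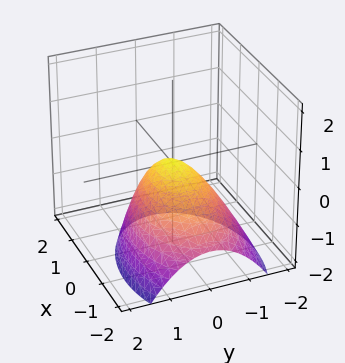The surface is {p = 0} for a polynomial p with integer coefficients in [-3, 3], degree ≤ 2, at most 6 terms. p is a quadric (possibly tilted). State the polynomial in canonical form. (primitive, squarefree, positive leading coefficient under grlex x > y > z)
(a) deg p = 2. A generic line meets the surface in up to 2 points.
(b) Against the integer gridlines: one x-axis crossing is at x = 0; one y-axis crossing is at y = 0; it crosses the z-axis at the gridline z = 0.
(c) Matching integer coefficients to the picture gives p.

x^2 - x*z + 2*y^2 + 2*z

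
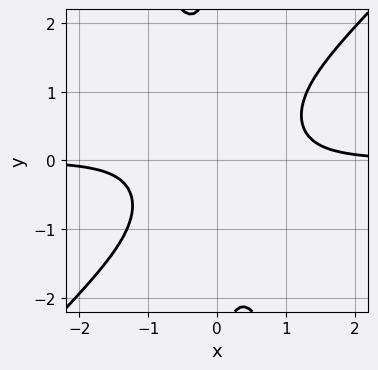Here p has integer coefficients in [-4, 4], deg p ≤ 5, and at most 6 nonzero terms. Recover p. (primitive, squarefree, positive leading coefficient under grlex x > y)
3*x^3*y - 2*x^2*y^2 - x*y^3 - 2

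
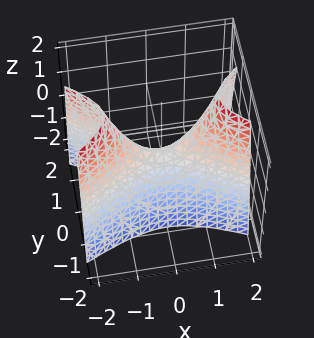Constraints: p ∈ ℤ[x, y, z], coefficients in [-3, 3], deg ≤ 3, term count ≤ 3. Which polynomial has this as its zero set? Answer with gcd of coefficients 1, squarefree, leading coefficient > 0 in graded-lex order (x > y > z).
Degree: a saddle surface; a quadric, so deg p = 2.
Symmetries: mirror symmetry y ↦ −y ⇒ only even powers of y; the x ↦ −x reflection is a symmetry, so x appears only in even powers.
From the visible intercepts: it crosses the y-axis at the gridline y = 0; it meets the z-axis at z = 0 (among the integer gridlines).
Assembling these constraints gives the stated polynomial.

x^2 - 3*y^2 - z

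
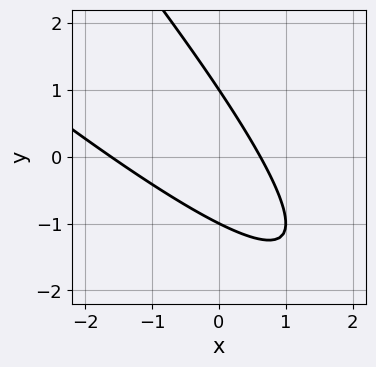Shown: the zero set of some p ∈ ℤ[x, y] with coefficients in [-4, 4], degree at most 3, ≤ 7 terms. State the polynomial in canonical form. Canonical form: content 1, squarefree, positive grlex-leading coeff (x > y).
x^2 + 2*x*y + y^2 + x - 1

(a) deg p = 2. No degree-1 curve has this shape.
(b) Observable constraints: the y-axis gridline crossings are at y ∈ {-1, 1}.
(c) Fitting integer coefficients to these (and the overall shape) gives p.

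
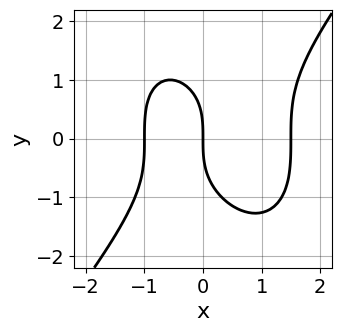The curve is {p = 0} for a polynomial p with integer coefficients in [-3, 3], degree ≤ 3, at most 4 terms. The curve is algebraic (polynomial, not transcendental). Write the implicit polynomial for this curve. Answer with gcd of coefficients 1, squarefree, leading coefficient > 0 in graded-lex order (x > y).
deg p = 3. A generic line meets the curve in up to 3 points.
From the axis intercepts and sections: among the integer gridlines, it crosses the x-axis at x ∈ {-1, 0}; it meets the y-axis at y = 0 (among the integer gridlines).
Assembling these constraints gives the stated polynomial.

2*x^3 - y^3 - x^2 - 3*x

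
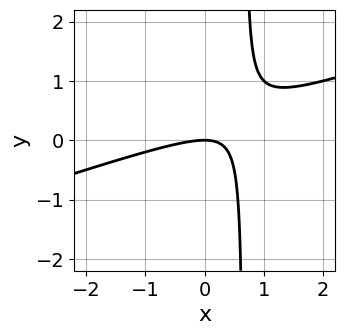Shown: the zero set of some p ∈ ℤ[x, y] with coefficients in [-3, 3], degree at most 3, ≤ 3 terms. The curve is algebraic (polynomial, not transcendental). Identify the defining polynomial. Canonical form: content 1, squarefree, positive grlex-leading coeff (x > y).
x^2 - 3*x*y + 2*y

The degree is 2 — no degree-1 curve has this shape.
Against the integer gridlines: it crosses the x-axis at the gridline x = 0; it meets the y-axis at y = 0 (among the integer gridlines).
Assembling these constraints gives the stated polynomial.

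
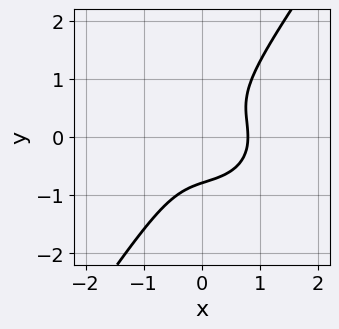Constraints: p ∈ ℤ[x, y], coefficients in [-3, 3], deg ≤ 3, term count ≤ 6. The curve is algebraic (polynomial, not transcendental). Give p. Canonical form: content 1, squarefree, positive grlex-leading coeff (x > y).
2*x^3 + 2*x*y^2 - 2*y^3 - 1

1. Degree: the shape is more complex than any degree-2 curve, so deg p = 3.
2. The integer polynomial consistent with all of this is the stated p.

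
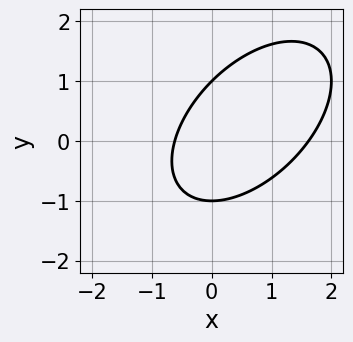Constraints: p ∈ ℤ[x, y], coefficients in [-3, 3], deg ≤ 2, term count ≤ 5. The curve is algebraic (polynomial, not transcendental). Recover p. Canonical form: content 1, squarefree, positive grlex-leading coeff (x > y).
1. The degree is 2 — the shape is more complex than any degree-1 curve.
2. From the visible intercepts: the y-axis gridline crossings are at y ∈ {-1, 1}.
3. Putting this together gives p.

x^2 - x*y + y^2 - x - 1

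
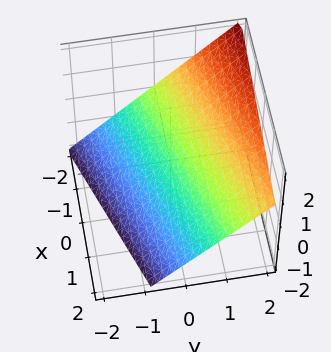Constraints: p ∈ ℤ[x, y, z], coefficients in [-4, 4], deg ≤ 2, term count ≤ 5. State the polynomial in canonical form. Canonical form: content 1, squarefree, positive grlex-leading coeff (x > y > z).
1. The degree is 1 — every cross-section is a straight line — this is a plane.
2. Observable constraints: it meets the x-axis at x = -2 (among the integer gridlines).
3. Fitting integer coefficients to these (and the overall shape) gives p.

x - 3*y + 3*z + 2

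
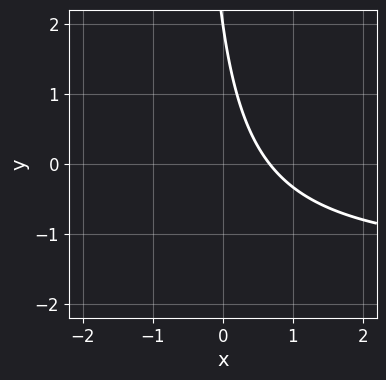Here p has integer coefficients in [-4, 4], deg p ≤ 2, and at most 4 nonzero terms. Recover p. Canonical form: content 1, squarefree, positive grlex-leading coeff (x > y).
(a) Degree: the shape is more complex than any degree-1 curve, so deg p = 2.
(b) Checking where it meets the axes: it crosses the y-axis at the gridline y = 2.
(c) Assembling these constraints gives the stated polynomial.

2*x*y + 3*x + y - 2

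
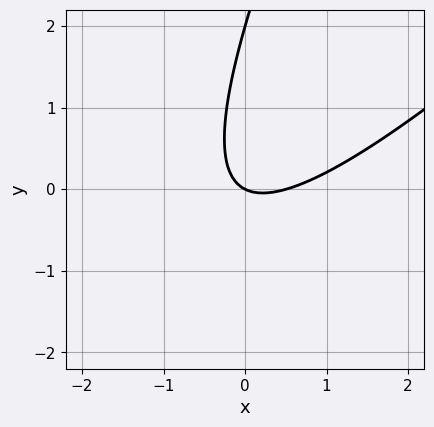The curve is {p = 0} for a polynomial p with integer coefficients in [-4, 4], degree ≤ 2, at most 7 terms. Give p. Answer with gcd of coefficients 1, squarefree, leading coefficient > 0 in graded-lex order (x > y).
First, the degree is 2 — no degree-1 curve has this shape.
Then, checking where it meets the axes: it crosses the x-axis at the gridline x = 0; the y-axis gridline crossings are at y ∈ {0, 2}.
Finally, these observations pin down the coefficients.

2*x^2 - 3*x*y + y^2 - x - 2*y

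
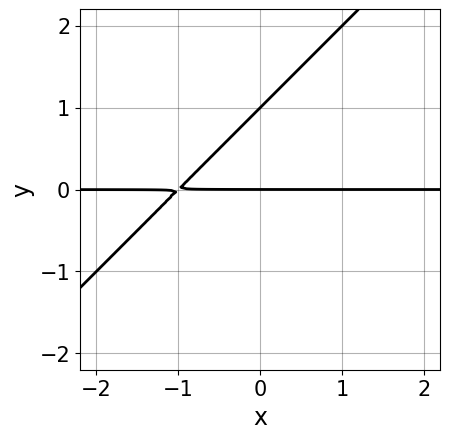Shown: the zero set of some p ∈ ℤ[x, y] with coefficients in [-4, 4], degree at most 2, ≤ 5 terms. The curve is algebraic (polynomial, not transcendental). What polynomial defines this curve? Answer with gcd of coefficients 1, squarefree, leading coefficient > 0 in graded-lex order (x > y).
x*y - y^2 + y

1. The degree is 2 — no degree-1 curve has this shape.
2. From the axis intercepts and sections: the y-axis gridline crossings are at y ∈ {0, 1}; the visible x-axis segment lies entirely on the curve.
3. These observations pin down the coefficients.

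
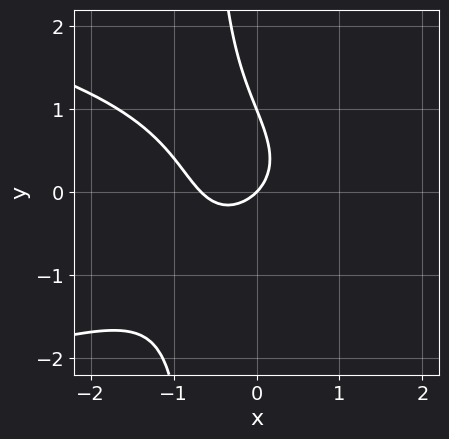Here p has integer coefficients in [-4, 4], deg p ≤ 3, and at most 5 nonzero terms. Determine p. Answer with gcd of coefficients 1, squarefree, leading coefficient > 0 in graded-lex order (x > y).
1. deg p = 3. No degree-2 curve has this shape.
2. Reading off the gridlines: among the integer gridlines, it crosses the y-axis at y ∈ {0, 1}; it meets the x-axis at x = 0 (among the integer gridlines).
3. Solving for integer coefficients yields p as stated.

3*x*y^2 + 3*x^2 + 2*y^2 + 2*x - 2*y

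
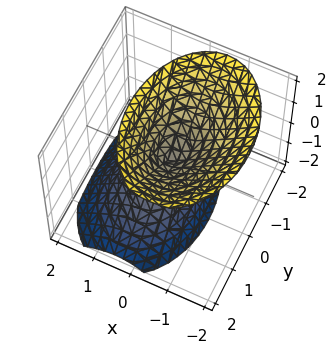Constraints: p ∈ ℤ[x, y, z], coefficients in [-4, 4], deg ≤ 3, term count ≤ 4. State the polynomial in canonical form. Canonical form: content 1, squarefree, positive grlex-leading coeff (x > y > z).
2*x^2 + x*z + y^2 - z^2

First, I count 2 distinct pieces. Treating them together as one polynomial.
Then, degree: the shape is more complex than any degree-1 surface, so deg p = 2.
Next, observable constraints: one z-axis crossing is at z = 0; it meets the x-axis at x = 0 (among the integer gridlines).
Finally, together with the visible shape, these determine p as stated.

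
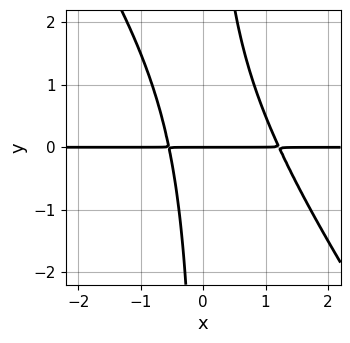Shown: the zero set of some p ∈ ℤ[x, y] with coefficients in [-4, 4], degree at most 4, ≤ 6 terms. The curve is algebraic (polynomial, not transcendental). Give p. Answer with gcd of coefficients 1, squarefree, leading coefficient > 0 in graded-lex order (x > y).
3*x^2*y + 2*x*y^2 - 2*x*y - 2*y

1. Degree: a generic line meets the curve in up to 3 points, so deg p = 3.
2. From the visible intercepts: it crosses the y-axis at the gridline y = 0; the visible x-axis segment lies entirely on the curve.
3. These observations pin down the coefficients.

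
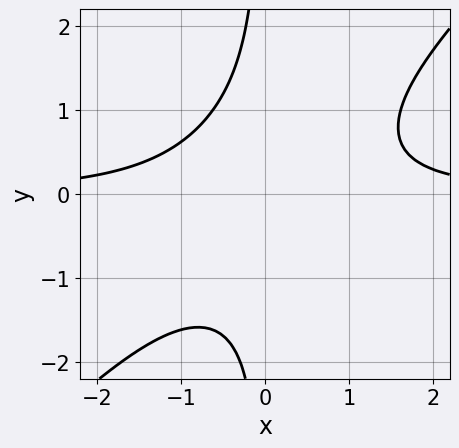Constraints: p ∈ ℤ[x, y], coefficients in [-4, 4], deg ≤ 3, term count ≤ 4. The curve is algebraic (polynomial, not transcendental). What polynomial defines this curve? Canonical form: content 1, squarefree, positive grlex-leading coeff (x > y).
Degree: a generic line meets the curve in up to 3 points, so deg p = 3.
From the visible intercepts: no x-intercept at any integer in the box; it misses every integer gridline on the y-axis.
Together with the visible shape, these determine p as stated.

x^2*y - x*y^2 - 1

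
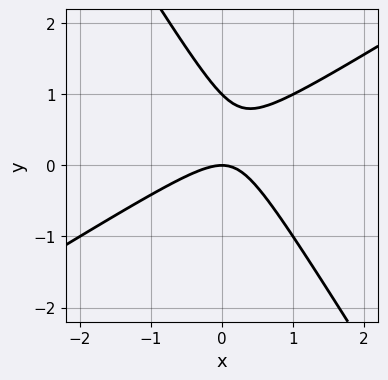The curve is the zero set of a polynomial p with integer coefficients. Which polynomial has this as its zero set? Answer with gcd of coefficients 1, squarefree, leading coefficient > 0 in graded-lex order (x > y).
x^2 - x*y - y^2 + y

deg p = 2.
Reading off the gridlines: the y-axis gridline crossings are at y ∈ {0, 1}; one x-axis crossing is at x = 0.
Assembling these constraints gives the stated polynomial.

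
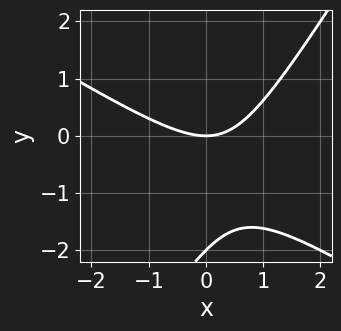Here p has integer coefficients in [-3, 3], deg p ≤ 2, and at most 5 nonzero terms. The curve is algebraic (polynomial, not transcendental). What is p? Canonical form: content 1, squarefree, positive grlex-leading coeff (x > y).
x^2 + x*y - y^2 - 2*y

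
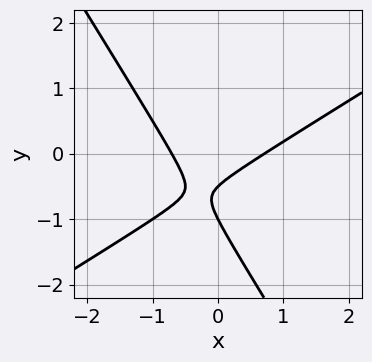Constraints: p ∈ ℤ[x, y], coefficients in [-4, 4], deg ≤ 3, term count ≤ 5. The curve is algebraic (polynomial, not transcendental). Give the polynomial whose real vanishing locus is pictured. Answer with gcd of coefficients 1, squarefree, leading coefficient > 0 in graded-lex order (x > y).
2*x^2 - 2*x*y - 2*y^2 - 3*y - 1

First, deg p = 2.
Then, from the axis intercepts and sections: it crosses the y-axis at the gridline y = -1.
Finally, fitting integer coefficients to these (and the overall shape) gives p.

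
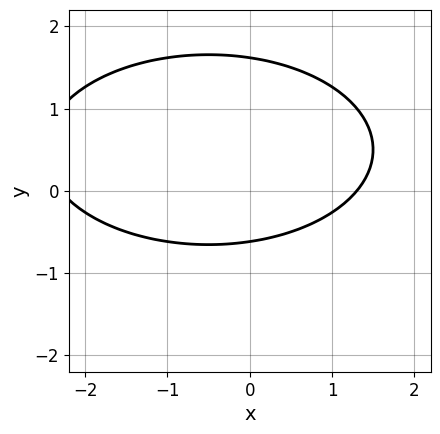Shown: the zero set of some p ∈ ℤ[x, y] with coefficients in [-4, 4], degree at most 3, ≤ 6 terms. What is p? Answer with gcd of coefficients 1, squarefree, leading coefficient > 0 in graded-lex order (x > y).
x^2 + 3*y^2 + x - 3*y - 3

1. The degree is 2 — the shape is more complex than any degree-1 curve.
2. Solving for integer coefficients yields p as stated.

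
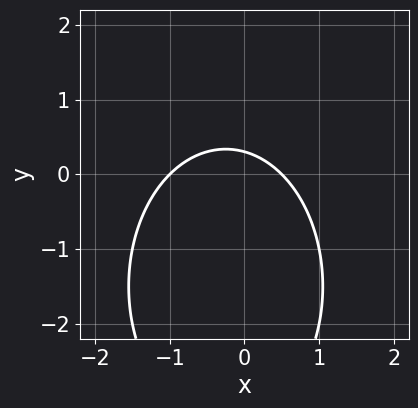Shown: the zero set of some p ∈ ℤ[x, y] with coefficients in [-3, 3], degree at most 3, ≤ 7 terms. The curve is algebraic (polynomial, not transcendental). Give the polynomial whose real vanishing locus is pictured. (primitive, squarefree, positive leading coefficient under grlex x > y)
(a) The degree is 2 — no degree-1 curve has this shape.
(b) From the axis intercepts and sections: it meets the x-axis at x = -1 (among the integer gridlines).
(c) Assembling these constraints gives the stated polynomial.

2*x^2 + y^2 + x + 3*y - 1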